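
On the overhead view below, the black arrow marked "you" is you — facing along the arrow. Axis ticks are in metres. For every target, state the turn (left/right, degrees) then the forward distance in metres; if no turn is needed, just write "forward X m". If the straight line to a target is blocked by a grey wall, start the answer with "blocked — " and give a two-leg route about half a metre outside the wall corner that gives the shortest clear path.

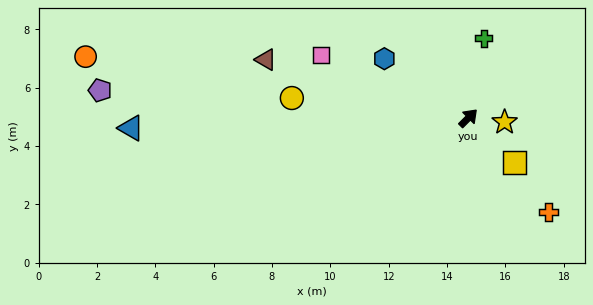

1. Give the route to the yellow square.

turn right 89°, forward 2.2 m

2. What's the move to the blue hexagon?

turn left 100°, forward 3.5 m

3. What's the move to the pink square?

turn left 112°, forward 5.5 m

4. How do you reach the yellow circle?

turn left 128°, forward 6.1 m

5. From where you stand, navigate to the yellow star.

turn right 52°, forward 1.3 m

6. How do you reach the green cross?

turn left 34°, forward 2.8 m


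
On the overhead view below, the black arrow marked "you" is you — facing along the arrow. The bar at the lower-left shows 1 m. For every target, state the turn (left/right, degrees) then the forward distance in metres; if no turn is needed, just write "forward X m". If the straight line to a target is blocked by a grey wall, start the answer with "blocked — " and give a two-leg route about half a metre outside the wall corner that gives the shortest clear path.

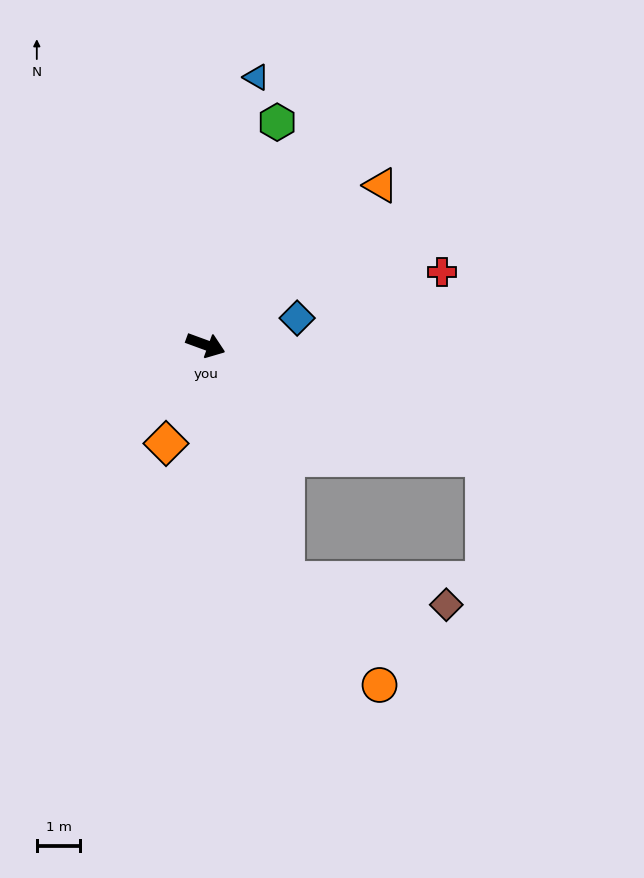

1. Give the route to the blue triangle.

turn left 99°, forward 6.3 m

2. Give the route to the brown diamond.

blocked — turn right 51°, forward 5.7 m, then turn left 62°, forward 3.7 m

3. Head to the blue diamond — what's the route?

turn left 36°, forward 2.2 m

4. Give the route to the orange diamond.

turn right 92°, forward 2.4 m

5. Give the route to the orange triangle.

turn left 62°, forward 5.5 m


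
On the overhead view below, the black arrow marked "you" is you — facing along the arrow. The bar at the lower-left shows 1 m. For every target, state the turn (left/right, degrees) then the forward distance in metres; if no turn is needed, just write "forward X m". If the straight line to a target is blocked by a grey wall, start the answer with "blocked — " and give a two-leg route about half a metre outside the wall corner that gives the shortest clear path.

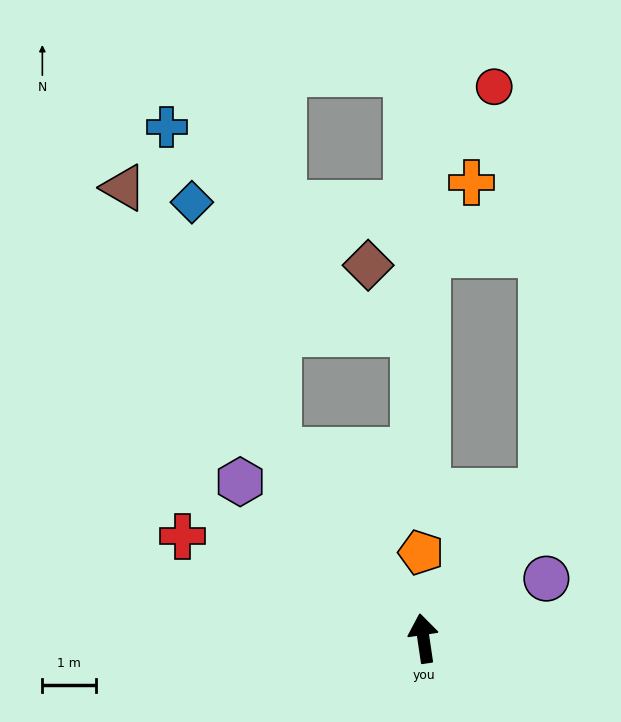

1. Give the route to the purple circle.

turn right 72°, forward 2.5 m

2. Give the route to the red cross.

turn left 59°, forward 4.8 m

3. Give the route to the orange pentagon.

turn right 7°, forward 1.6 m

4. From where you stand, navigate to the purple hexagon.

turn left 41°, forward 4.5 m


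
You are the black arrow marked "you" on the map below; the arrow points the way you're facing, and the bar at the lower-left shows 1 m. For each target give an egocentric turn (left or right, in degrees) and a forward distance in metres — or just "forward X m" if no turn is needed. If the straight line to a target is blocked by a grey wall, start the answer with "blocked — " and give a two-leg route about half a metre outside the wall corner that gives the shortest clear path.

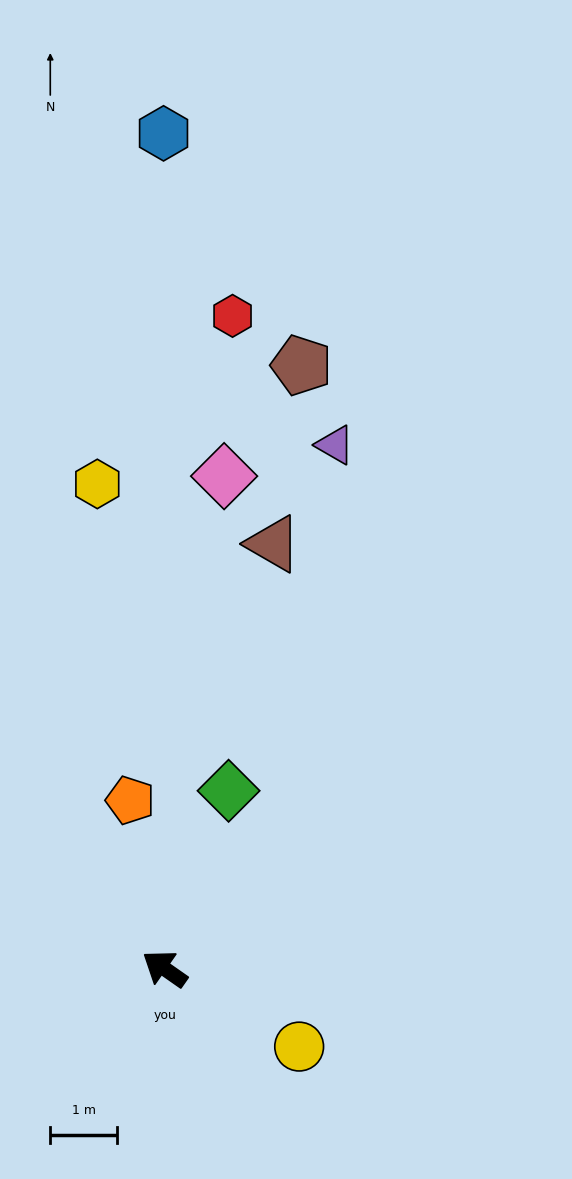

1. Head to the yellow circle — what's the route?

turn right 175°, forward 2.3 m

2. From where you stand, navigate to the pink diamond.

turn right 62°, forward 7.4 m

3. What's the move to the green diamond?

turn right 75°, forward 2.8 m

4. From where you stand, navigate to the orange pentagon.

turn right 43°, forward 2.6 m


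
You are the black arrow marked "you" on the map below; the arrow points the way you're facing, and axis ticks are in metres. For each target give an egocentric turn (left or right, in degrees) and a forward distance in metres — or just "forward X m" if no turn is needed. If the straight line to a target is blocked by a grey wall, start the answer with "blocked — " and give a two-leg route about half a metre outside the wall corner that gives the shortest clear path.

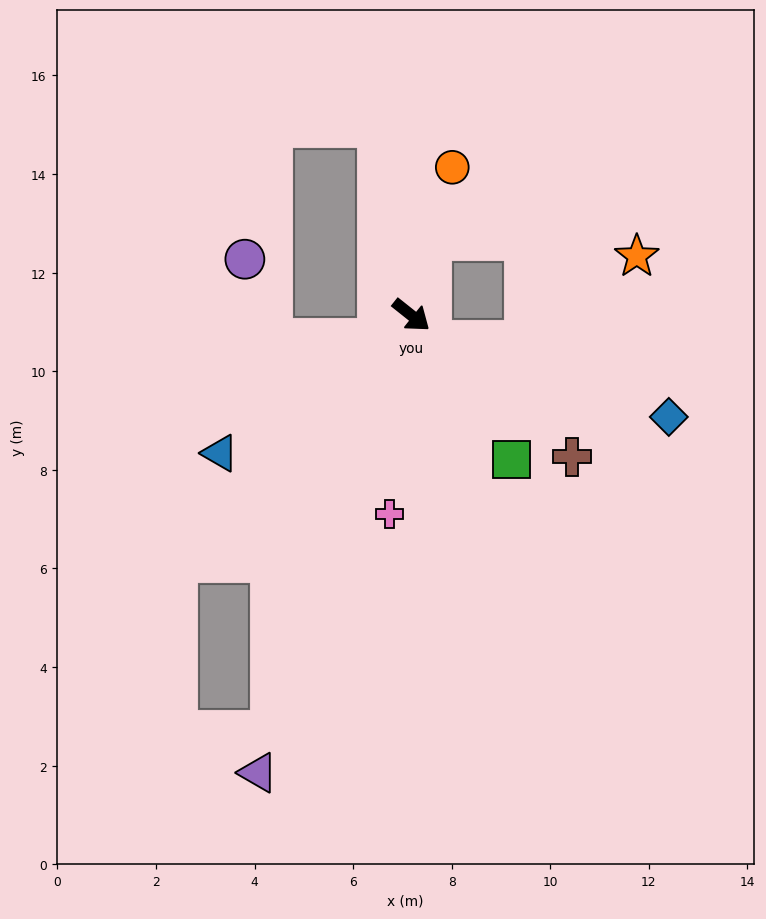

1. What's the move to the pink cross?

turn right 58°, forward 4.1 m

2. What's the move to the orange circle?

turn left 113°, forward 3.1 m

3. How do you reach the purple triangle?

turn right 70°, forward 9.8 m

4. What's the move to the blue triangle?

turn right 106°, forward 4.8 m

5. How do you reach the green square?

turn right 17°, forward 3.6 m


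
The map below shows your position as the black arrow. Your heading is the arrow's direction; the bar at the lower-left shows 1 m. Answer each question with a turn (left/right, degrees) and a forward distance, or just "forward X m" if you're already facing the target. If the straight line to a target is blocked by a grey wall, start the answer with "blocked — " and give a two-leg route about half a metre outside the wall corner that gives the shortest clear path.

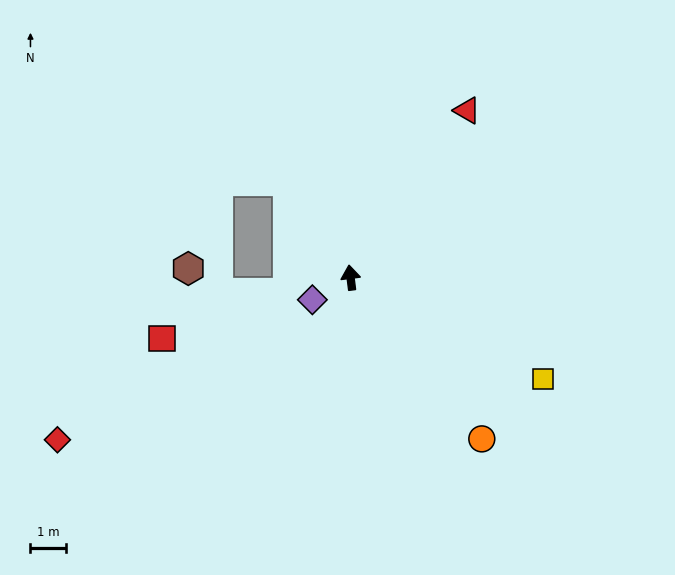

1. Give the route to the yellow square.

turn right 125°, forward 6.2 m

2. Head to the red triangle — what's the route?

turn right 42°, forward 5.8 m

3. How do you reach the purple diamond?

turn left 113°, forward 1.3 m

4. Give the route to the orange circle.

turn right 148°, forward 5.9 m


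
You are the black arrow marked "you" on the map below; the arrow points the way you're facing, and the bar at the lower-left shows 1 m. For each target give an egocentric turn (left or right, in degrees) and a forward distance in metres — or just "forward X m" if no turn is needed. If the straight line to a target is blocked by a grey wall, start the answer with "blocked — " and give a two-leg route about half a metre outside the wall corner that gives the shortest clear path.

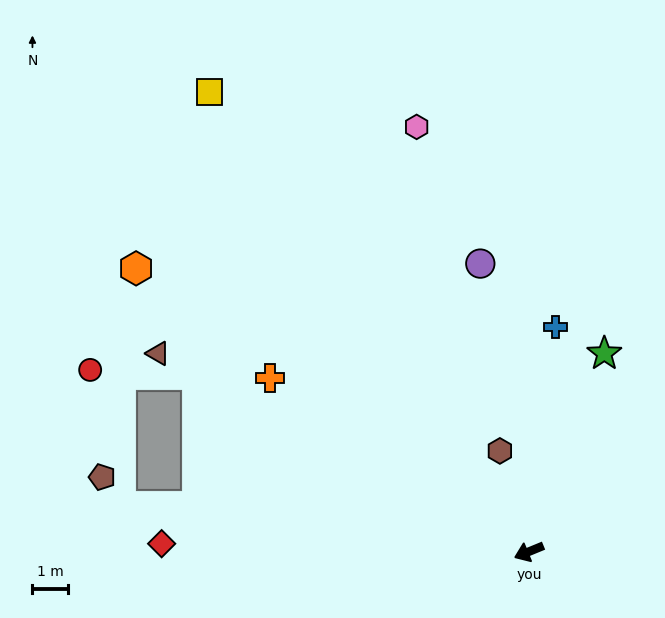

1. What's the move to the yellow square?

turn right 78°, forward 15.7 m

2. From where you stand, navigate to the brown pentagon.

blocked — turn right 29°, forward 11.5 m, then turn right 50°, forward 1.0 m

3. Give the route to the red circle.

blocked — turn right 50°, forward 10.5 m, then turn left 25°, forward 3.0 m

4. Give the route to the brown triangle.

turn right 50°, forward 11.8 m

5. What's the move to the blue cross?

turn right 119°, forward 6.3 m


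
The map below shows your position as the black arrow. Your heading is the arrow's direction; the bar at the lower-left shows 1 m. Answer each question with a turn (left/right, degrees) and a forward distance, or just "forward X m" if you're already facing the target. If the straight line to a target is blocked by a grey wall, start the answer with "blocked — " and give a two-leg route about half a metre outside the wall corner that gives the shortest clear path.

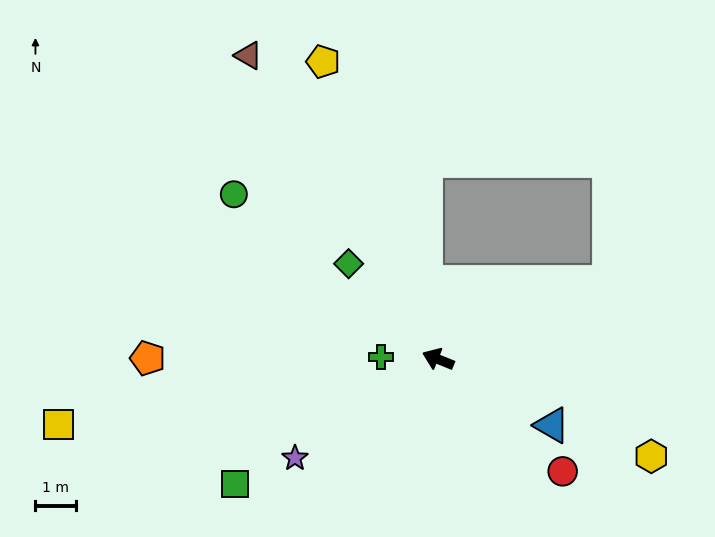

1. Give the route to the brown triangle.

turn right 36°, forward 8.9 m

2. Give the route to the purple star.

turn left 57°, forward 4.3 m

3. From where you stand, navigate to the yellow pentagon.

turn right 47°, forward 7.9 m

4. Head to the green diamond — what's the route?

turn right 25°, forward 3.2 m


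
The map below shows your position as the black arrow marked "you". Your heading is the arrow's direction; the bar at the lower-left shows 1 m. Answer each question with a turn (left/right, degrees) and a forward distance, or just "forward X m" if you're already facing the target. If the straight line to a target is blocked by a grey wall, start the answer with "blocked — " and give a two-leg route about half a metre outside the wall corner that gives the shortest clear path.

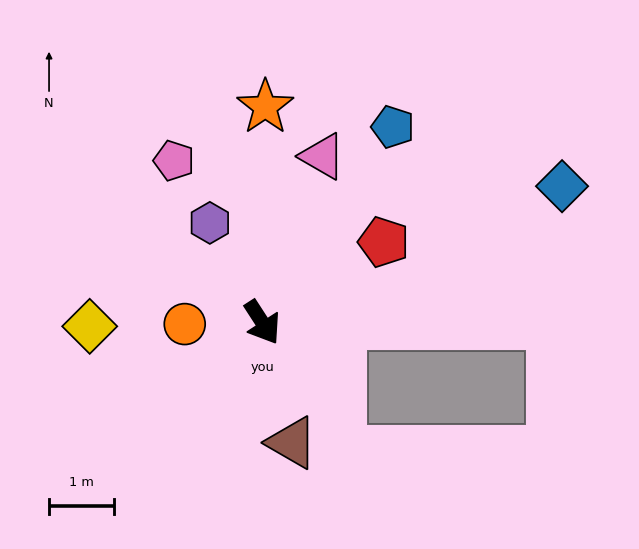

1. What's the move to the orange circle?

turn right 122°, forward 1.2 m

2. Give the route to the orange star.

turn left 146°, forward 3.3 m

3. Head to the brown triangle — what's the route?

turn right 19°, forward 1.9 m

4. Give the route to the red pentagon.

turn left 91°, forward 2.3 m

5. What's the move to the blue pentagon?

turn left 113°, forward 3.6 m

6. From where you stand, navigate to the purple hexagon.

turn left 175°, forward 1.7 m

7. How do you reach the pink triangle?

turn left 127°, forward 2.7 m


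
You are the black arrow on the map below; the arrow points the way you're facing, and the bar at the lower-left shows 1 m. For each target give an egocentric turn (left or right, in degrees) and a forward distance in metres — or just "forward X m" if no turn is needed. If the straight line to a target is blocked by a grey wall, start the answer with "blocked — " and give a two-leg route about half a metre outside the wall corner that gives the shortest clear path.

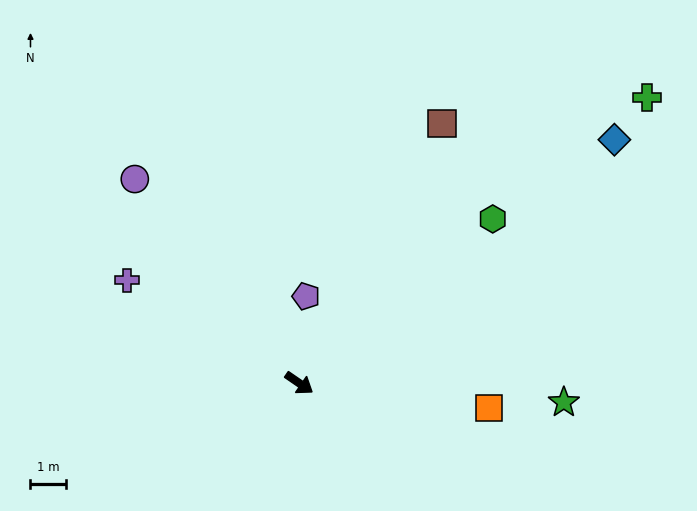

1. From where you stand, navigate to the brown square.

turn left 96°, forward 8.4 m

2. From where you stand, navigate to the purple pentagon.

turn left 120°, forward 2.5 m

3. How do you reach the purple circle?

turn left 163°, forward 7.4 m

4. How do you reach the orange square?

turn left 27°, forward 5.4 m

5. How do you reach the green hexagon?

turn left 75°, forward 7.2 m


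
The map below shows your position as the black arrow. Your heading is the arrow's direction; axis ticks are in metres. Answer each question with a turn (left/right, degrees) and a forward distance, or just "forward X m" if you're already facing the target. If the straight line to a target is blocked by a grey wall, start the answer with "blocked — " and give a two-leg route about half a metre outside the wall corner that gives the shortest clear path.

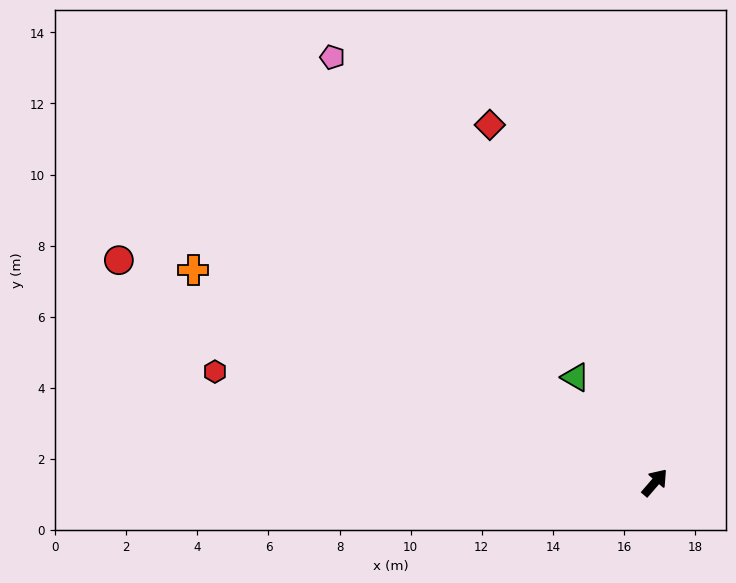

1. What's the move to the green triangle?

turn left 78°, forward 3.7 m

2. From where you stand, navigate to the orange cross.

turn left 106°, forward 14.3 m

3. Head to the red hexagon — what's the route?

turn left 117°, forward 12.8 m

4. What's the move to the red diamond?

turn left 66°, forward 11.1 m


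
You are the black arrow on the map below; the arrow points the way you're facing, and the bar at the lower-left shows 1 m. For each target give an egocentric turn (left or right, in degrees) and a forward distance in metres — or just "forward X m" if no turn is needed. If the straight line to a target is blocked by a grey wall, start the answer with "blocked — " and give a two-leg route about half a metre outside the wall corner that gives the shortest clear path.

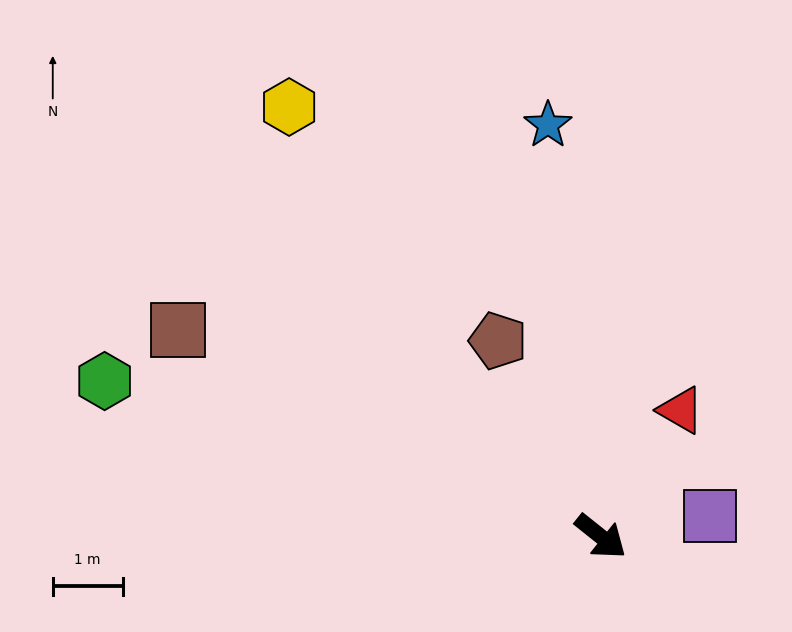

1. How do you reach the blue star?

turn left 136°, forward 5.9 m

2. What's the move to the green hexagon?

turn right 159°, forward 7.5 m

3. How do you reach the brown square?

turn right 167°, forward 6.7 m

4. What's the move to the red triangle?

turn left 96°, forward 2.1 m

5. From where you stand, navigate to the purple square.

turn left 49°, forward 1.6 m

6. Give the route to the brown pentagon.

turn left 156°, forward 3.2 m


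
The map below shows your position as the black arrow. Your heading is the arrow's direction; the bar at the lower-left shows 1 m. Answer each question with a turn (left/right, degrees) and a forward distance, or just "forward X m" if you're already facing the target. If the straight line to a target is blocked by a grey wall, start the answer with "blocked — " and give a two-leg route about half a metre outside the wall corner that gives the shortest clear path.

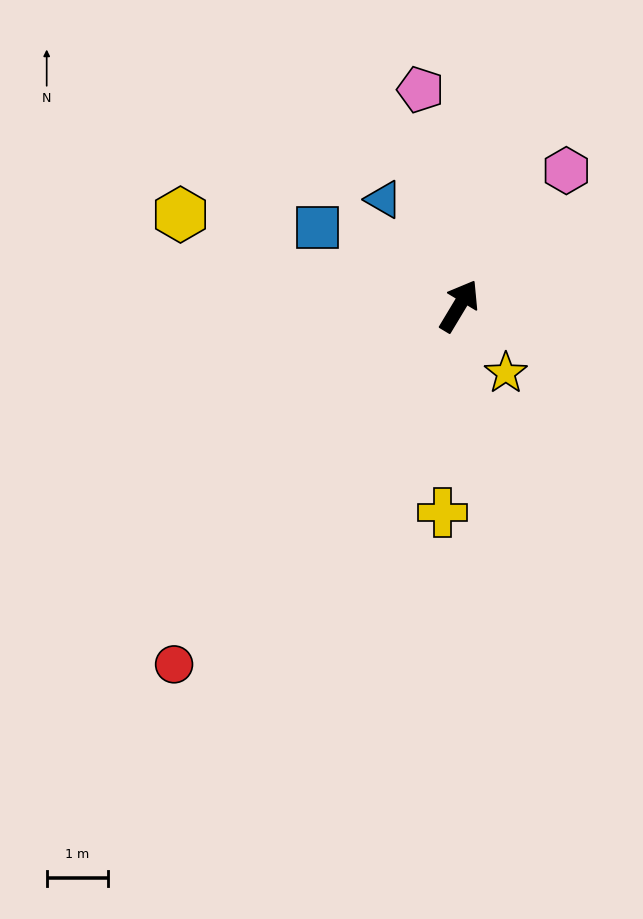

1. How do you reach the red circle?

turn left 173°, forward 7.5 m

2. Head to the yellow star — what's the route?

turn right 114°, forward 1.3 m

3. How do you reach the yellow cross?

turn right 154°, forward 3.4 m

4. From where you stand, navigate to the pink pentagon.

turn left 41°, forward 3.6 m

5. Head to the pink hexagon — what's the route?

turn right 7°, forward 2.8 m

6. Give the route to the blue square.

turn left 92°, forward 2.7 m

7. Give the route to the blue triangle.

turn left 66°, forward 2.1 m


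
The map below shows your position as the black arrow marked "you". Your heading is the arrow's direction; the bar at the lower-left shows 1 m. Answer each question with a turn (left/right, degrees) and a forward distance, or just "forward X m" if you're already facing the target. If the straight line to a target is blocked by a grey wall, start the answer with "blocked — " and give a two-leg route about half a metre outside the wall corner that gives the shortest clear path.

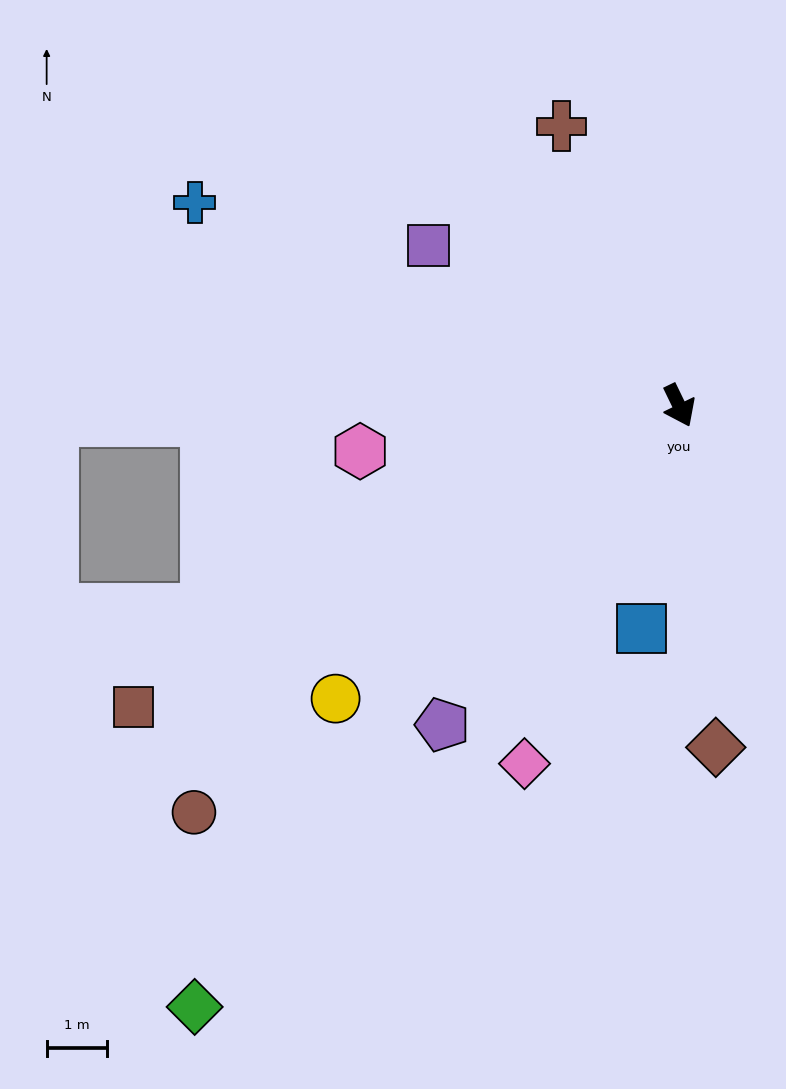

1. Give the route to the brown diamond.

turn right 20°, forward 5.7 m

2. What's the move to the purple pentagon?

turn right 62°, forward 6.6 m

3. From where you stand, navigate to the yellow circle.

turn right 75°, forward 7.5 m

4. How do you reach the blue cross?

turn right 139°, forward 8.7 m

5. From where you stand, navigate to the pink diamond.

turn right 49°, forward 6.5 m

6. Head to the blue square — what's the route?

turn right 35°, forward 3.8 m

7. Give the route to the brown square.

turn right 87°, forward 10.4 m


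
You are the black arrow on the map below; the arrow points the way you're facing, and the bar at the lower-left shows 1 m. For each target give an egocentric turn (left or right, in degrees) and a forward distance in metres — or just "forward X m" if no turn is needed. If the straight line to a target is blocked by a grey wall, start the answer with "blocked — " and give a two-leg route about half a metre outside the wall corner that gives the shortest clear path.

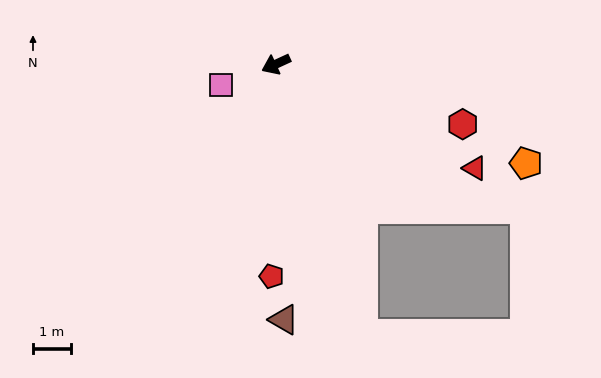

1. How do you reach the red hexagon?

turn left 137°, forward 5.2 m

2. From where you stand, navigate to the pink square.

turn right 4°, forward 1.6 m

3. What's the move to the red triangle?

turn left 128°, forward 5.9 m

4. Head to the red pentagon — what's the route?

turn left 64°, forward 5.6 m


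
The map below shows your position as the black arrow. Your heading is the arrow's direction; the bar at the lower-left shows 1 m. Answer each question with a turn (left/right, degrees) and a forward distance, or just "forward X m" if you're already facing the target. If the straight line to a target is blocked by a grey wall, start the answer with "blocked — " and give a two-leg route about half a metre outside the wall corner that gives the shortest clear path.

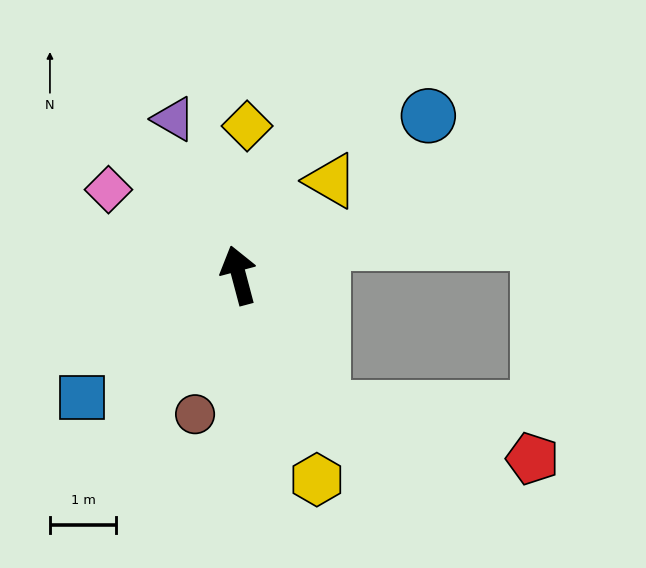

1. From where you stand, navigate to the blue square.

turn left 113°, forward 3.0 m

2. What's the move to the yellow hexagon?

turn right 174°, forward 3.3 m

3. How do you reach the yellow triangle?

turn right 59°, forward 2.0 m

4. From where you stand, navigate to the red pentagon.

blocked — turn right 163°, forward 2.4 m, then turn left 45°, forward 3.3 m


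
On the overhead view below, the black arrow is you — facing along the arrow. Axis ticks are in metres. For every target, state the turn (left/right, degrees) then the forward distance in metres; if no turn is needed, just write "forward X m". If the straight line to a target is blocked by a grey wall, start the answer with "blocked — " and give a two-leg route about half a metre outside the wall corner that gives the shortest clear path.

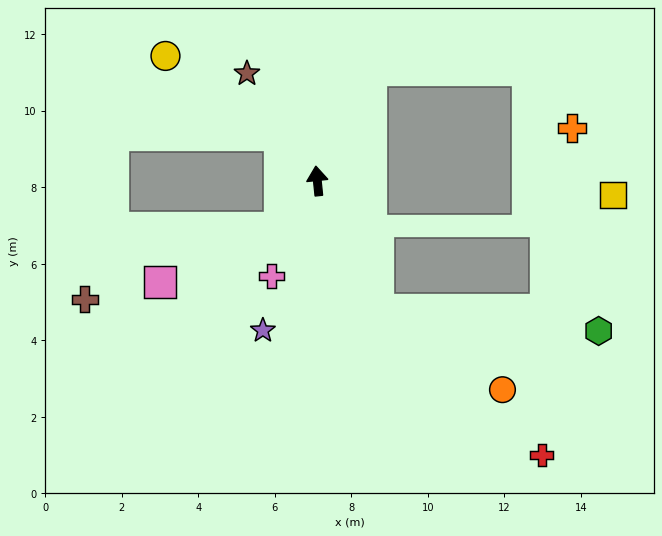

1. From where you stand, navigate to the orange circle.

blocked — turn right 161°, forward 3.7 m, then turn left 33°, forward 3.9 m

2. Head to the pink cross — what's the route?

turn left 148°, forward 2.8 m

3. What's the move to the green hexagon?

blocked — turn right 161°, forward 3.7 m, then turn left 60°, forward 5.8 m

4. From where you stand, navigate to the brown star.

turn left 27°, forward 3.4 m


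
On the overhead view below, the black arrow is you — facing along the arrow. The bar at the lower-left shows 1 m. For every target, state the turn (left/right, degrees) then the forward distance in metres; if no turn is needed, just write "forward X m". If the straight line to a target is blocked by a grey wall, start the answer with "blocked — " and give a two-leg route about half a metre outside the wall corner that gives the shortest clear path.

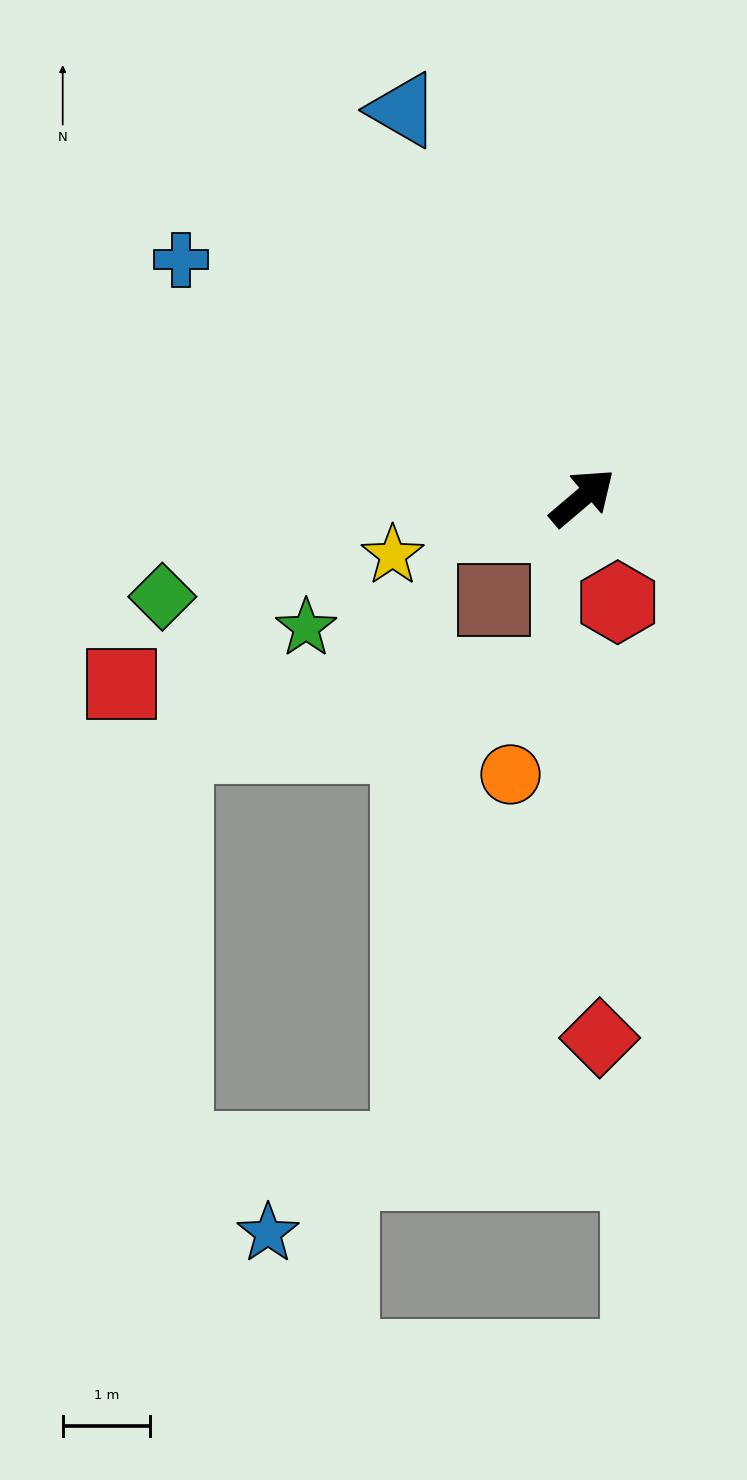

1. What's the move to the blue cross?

turn left 109°, forward 5.4 m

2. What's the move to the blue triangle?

turn left 74°, forward 4.9 m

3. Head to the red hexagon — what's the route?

turn right 112°, forward 1.3 m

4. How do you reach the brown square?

turn right 171°, forward 1.6 m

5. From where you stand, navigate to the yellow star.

turn left 157°, forward 2.3 m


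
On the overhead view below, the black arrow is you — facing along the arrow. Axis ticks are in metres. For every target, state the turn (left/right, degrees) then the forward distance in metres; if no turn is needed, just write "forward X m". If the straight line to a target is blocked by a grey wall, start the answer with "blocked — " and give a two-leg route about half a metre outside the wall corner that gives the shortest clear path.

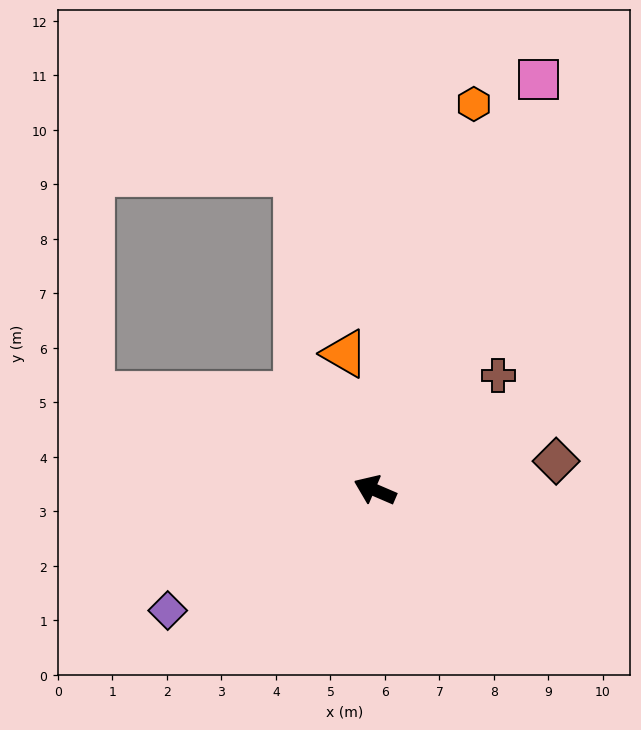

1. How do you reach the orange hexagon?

turn right 81°, forward 7.3 m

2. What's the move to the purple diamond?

turn left 53°, forward 4.4 m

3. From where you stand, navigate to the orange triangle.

turn right 54°, forward 2.6 m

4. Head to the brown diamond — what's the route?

turn right 148°, forward 3.4 m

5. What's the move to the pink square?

turn right 88°, forward 8.1 m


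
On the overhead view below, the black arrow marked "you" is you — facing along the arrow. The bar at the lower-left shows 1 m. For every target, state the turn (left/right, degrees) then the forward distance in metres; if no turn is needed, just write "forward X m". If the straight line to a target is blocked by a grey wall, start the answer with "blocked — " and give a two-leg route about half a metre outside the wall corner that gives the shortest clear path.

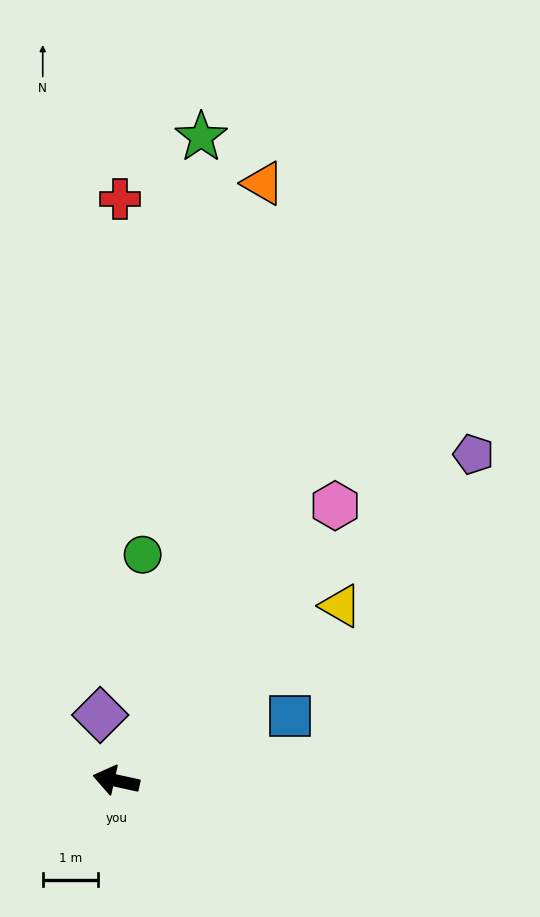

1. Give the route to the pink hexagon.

turn right 116°, forward 6.4 m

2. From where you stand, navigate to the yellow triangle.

turn right 130°, forward 5.2 m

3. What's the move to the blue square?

turn right 147°, forward 3.4 m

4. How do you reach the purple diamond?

turn right 64°, forward 1.2 m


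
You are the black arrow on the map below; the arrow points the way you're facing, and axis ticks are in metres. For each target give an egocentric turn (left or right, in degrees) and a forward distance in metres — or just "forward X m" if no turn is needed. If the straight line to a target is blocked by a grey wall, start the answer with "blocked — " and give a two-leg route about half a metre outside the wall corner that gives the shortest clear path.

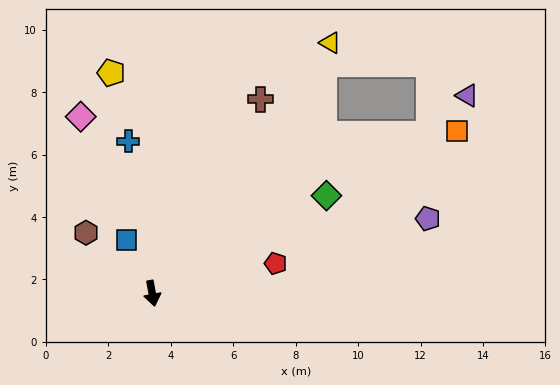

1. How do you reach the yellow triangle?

turn left 134°, forward 9.8 m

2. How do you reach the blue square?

turn right 165°, forward 1.9 m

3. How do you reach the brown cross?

turn left 140°, forward 7.1 m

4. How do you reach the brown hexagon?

turn right 143°, forward 2.9 m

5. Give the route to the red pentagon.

turn left 93°, forward 4.1 m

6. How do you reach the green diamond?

turn left 109°, forward 6.4 m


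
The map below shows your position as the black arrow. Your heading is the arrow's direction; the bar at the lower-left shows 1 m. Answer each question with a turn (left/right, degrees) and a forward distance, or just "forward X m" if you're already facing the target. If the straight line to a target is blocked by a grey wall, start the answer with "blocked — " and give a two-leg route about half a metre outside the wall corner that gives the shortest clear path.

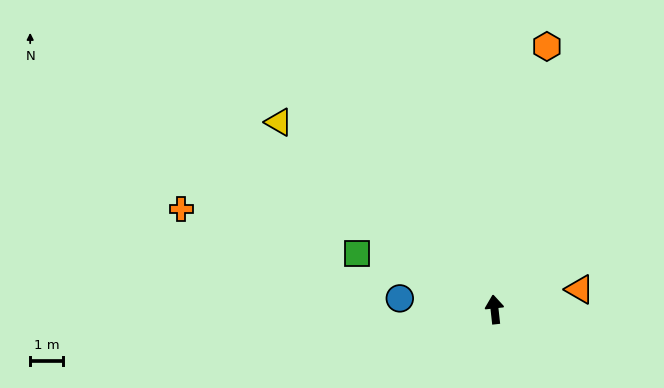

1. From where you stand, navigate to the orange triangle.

turn right 83°, forward 2.7 m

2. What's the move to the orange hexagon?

turn right 17°, forward 8.2 m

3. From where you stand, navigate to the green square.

turn left 62°, forward 4.6 m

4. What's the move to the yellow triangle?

turn left 43°, forward 8.8 m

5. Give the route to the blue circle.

turn left 77°, forward 2.9 m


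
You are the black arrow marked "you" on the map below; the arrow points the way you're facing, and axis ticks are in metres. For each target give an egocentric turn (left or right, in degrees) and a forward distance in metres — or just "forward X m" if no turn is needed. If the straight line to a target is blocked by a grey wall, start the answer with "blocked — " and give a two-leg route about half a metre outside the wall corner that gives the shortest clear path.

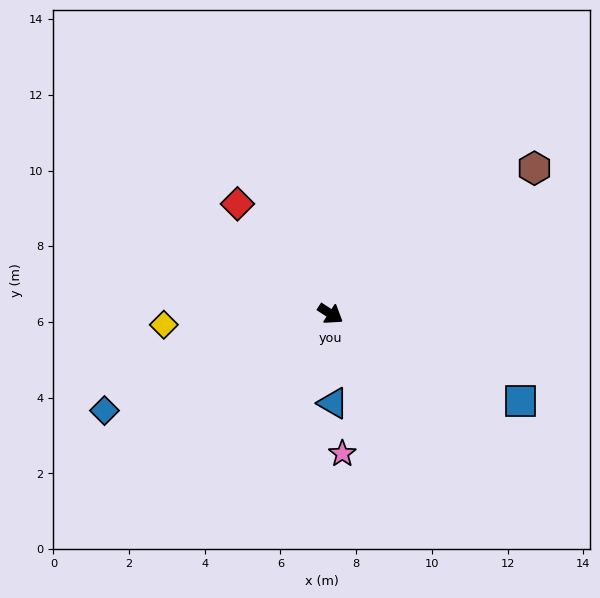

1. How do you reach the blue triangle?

turn right 55°, forward 2.4 m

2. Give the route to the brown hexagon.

turn left 69°, forward 6.6 m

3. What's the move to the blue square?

turn left 8°, forward 5.5 m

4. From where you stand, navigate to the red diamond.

turn left 163°, forward 3.8 m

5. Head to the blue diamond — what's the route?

turn right 124°, forward 6.5 m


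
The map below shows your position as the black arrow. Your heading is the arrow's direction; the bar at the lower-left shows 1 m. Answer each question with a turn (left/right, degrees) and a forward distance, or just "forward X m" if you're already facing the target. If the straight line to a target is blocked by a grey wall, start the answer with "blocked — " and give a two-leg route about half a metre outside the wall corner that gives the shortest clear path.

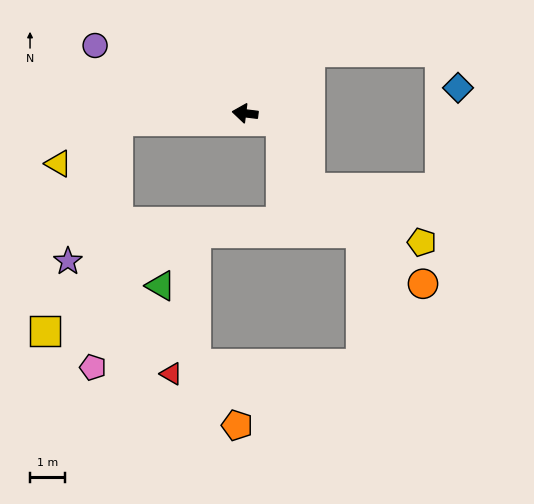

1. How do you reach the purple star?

blocked — turn left 11°, forward 3.6 m, then turn left 66°, forward 4.2 m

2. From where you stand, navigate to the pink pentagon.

blocked — turn left 11°, forward 3.6 m, then turn left 80°, forward 7.0 m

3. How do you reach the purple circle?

turn right 17°, forward 4.7 m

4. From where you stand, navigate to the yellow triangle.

blocked — turn left 11°, forward 3.6 m, then turn left 32°, forward 2.1 m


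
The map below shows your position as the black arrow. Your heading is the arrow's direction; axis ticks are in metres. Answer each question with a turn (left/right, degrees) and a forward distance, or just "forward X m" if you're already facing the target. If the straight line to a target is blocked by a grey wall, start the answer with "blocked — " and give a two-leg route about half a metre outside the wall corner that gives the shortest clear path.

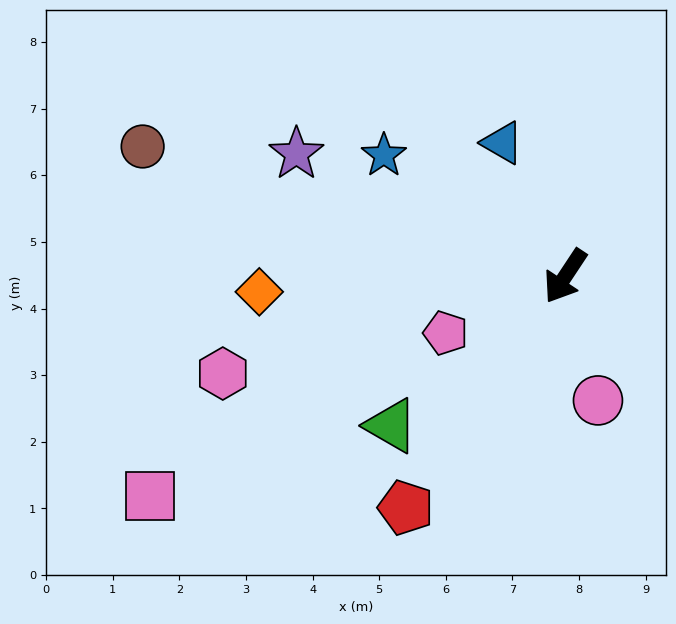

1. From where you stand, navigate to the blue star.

turn right 90°, forward 3.3 m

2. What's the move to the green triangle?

turn right 16°, forward 3.4 m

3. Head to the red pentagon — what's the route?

forward 4.2 m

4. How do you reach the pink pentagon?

turn right 31°, forward 2.0 m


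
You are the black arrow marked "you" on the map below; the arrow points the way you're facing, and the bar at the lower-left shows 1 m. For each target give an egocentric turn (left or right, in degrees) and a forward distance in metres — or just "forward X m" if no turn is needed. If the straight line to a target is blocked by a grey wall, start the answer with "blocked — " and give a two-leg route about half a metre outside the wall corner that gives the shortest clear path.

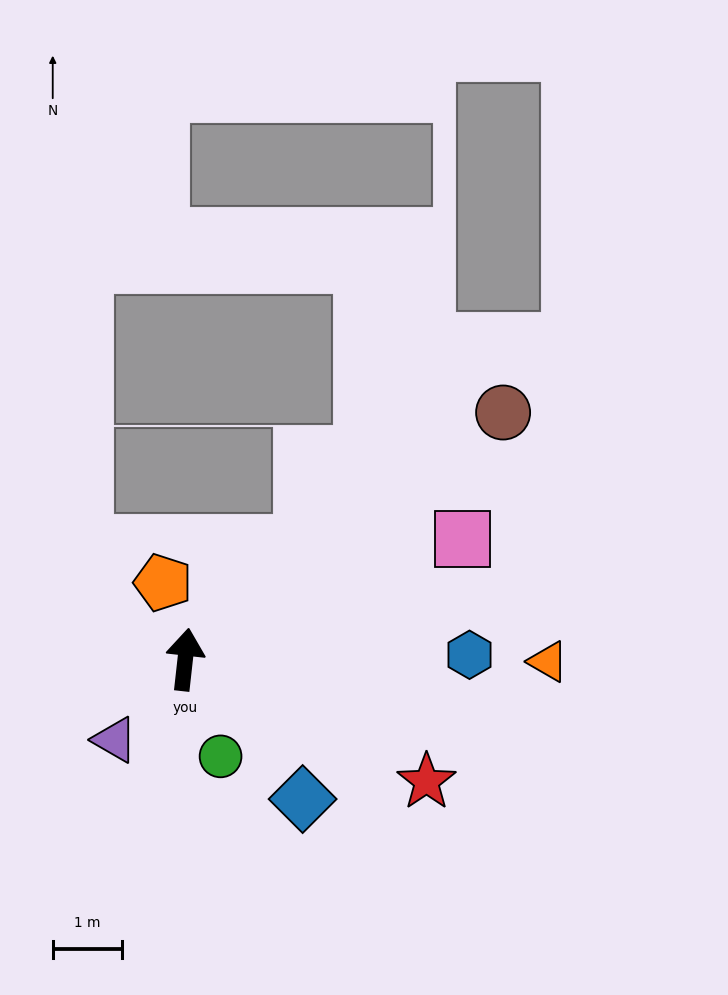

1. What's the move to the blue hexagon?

turn right 83°, forward 4.1 m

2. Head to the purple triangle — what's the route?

turn left 145°, forward 1.5 m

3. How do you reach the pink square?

turn right 60°, forward 4.3 m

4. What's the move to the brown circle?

turn right 46°, forward 5.8 m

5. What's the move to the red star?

turn right 110°, forward 3.9 m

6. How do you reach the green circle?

turn right 154°, forward 1.5 m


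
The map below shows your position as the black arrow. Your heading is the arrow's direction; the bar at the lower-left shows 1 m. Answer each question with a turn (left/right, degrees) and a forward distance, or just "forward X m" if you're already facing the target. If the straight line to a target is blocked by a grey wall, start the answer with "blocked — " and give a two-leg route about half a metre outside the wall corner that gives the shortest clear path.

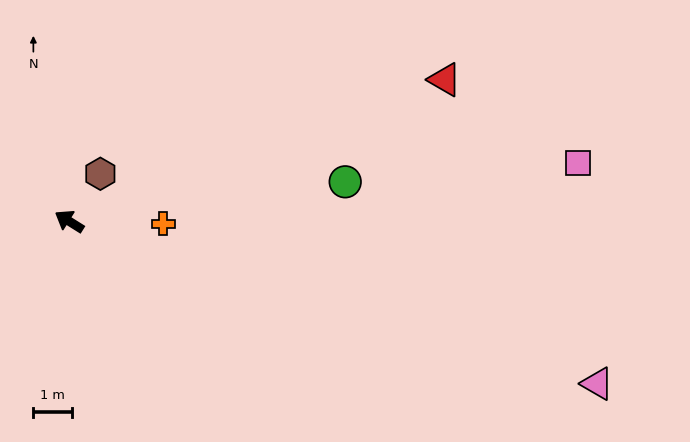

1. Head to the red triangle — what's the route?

turn right 127°, forward 10.4 m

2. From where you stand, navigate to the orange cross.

turn right 149°, forward 2.4 m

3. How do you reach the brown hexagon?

turn right 91°, forward 1.5 m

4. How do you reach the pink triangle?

turn right 165°, forward 14.4 m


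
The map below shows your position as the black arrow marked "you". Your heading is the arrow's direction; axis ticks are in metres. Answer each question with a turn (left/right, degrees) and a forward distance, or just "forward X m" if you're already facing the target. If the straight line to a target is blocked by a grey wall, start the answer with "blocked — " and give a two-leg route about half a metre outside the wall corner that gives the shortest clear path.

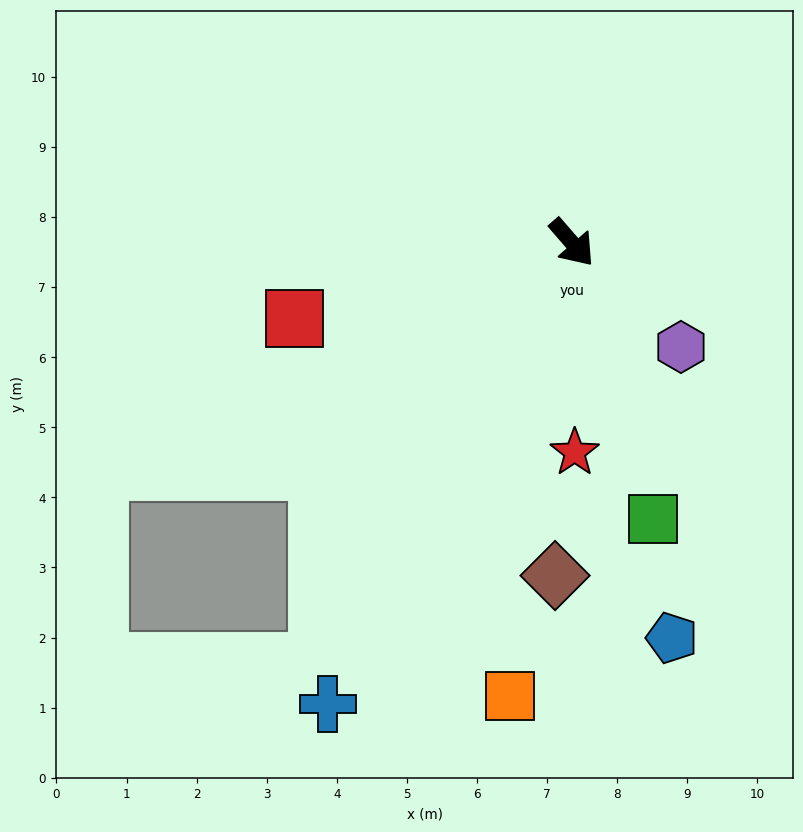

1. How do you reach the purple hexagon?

turn left 5°, forward 2.2 m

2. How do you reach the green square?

turn right 25°, forward 4.1 m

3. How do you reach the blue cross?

turn right 69°, forward 7.4 m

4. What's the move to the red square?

turn right 116°, forward 4.1 m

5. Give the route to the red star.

turn right 40°, forward 3.0 m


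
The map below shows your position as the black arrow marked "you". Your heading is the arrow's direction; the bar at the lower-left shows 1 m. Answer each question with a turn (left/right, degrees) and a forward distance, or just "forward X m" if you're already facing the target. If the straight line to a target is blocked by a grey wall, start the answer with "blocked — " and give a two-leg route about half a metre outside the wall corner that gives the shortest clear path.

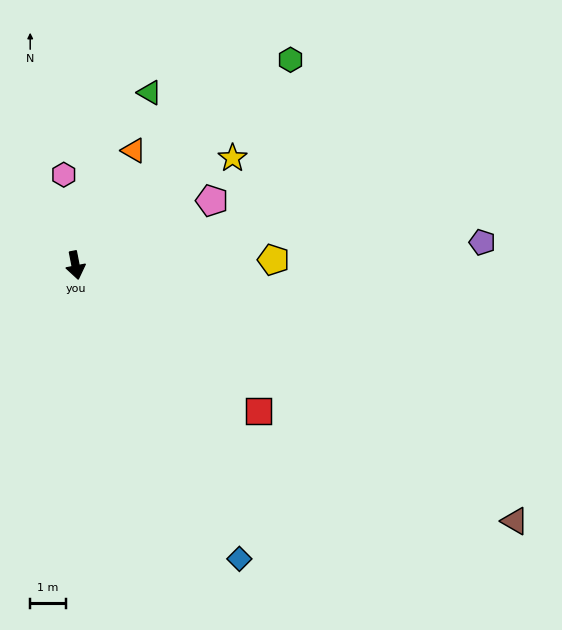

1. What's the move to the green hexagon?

turn left 123°, forward 8.4 m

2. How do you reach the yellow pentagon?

turn left 81°, forward 5.6 m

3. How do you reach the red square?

turn left 40°, forward 6.6 m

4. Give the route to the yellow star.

turn left 113°, forward 5.4 m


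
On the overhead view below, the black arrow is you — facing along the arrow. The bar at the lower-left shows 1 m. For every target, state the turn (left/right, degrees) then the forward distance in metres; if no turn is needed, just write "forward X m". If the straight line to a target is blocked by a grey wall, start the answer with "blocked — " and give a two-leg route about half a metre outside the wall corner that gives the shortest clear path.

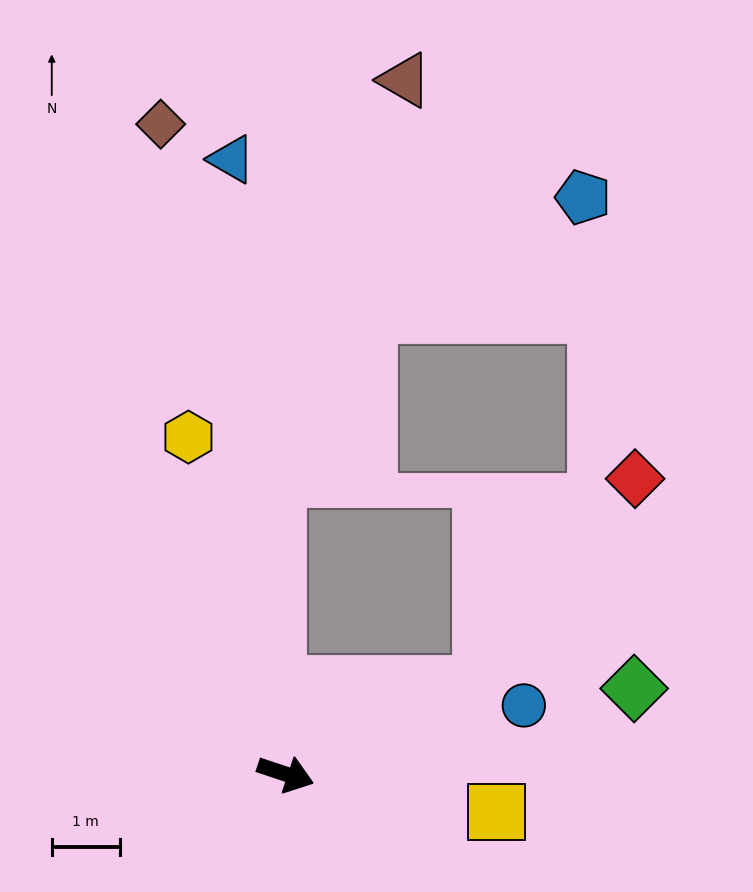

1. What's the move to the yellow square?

turn left 8°, forward 3.2 m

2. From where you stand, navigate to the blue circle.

turn left 34°, forward 3.7 m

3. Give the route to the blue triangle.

turn left 113°, forward 9.1 m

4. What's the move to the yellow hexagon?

turn left 124°, forward 5.2 m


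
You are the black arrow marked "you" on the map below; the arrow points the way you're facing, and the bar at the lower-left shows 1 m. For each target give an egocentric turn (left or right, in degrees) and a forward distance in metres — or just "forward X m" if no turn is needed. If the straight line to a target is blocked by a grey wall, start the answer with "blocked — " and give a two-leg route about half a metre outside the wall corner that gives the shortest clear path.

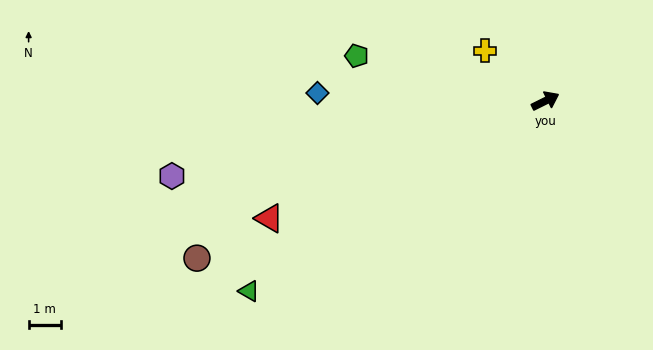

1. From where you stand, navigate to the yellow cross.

turn left 114°, forward 2.5 m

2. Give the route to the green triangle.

turn right 174°, forward 11.0 m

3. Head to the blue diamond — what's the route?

turn left 152°, forward 7.1 m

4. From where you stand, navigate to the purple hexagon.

turn left 165°, forward 11.9 m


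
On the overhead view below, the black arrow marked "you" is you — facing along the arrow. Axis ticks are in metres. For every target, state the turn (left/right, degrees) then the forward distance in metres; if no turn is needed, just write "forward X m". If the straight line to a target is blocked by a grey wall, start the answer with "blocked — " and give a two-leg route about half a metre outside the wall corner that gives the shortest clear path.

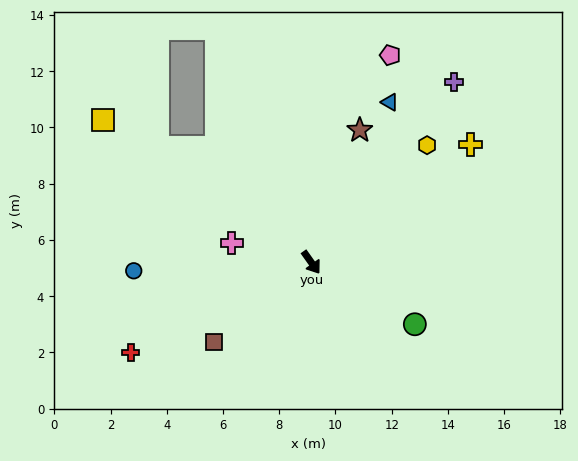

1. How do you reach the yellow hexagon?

turn left 100°, forward 5.9 m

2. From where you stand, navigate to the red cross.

turn right 99°, forward 7.2 m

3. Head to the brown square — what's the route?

turn right 86°, forward 4.5 m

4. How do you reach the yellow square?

turn right 160°, forward 9.0 m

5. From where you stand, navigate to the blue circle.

turn right 123°, forward 6.3 m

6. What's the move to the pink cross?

turn right 139°, forward 2.9 m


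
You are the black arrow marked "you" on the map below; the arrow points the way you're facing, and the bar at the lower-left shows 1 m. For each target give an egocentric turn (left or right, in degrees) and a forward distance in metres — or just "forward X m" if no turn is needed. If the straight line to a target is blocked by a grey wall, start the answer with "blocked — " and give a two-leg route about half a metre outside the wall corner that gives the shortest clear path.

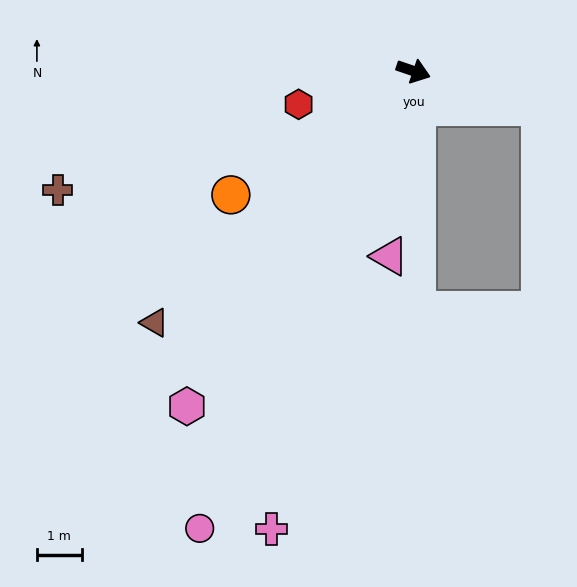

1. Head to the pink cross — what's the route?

turn right 88°, forward 10.7 m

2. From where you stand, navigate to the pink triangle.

turn right 78°, forward 4.1 m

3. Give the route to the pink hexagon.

turn right 105°, forward 9.0 m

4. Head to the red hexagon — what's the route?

turn right 145°, forward 2.7 m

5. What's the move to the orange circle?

turn right 127°, forward 4.9 m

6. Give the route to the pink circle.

turn right 96°, forward 11.2 m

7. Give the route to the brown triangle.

turn right 117°, forward 8.0 m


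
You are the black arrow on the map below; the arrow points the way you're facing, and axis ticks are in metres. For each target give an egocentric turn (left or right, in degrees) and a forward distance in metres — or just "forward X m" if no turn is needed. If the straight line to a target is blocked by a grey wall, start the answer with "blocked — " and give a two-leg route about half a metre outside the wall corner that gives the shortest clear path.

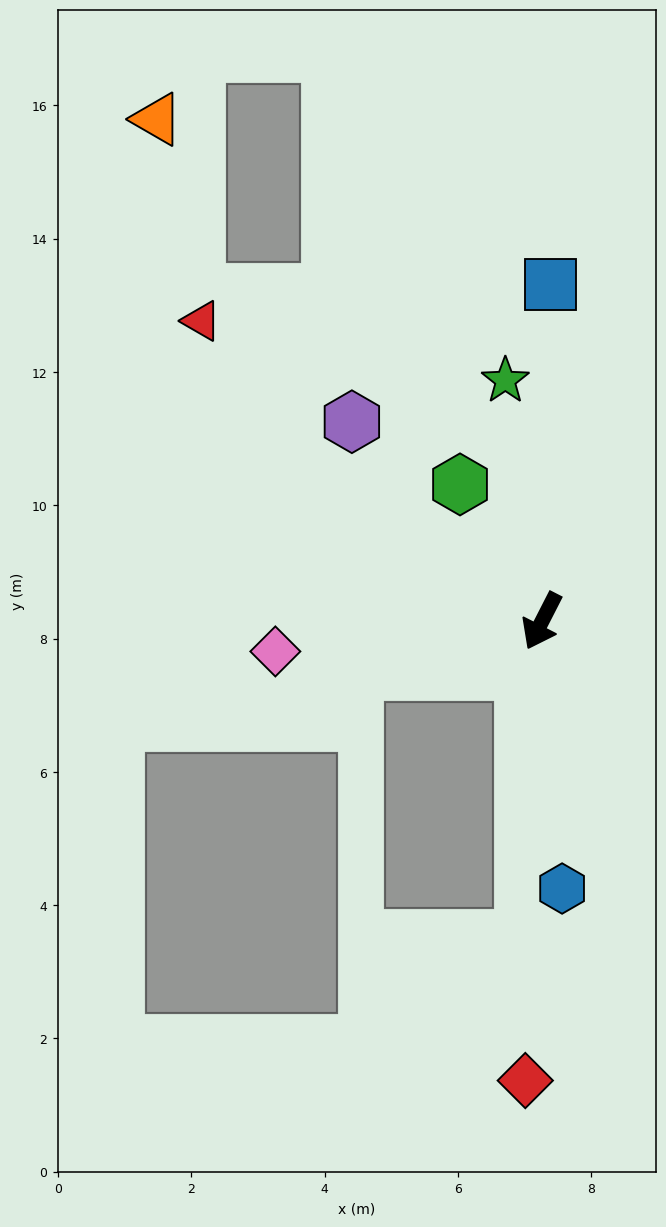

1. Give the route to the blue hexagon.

turn left 31°, forward 4.0 m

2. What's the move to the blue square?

turn right 154°, forward 5.1 m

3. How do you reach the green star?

turn right 144°, forward 3.7 m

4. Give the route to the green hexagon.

turn right 122°, forward 2.4 m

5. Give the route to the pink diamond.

turn right 56°, forward 4.0 m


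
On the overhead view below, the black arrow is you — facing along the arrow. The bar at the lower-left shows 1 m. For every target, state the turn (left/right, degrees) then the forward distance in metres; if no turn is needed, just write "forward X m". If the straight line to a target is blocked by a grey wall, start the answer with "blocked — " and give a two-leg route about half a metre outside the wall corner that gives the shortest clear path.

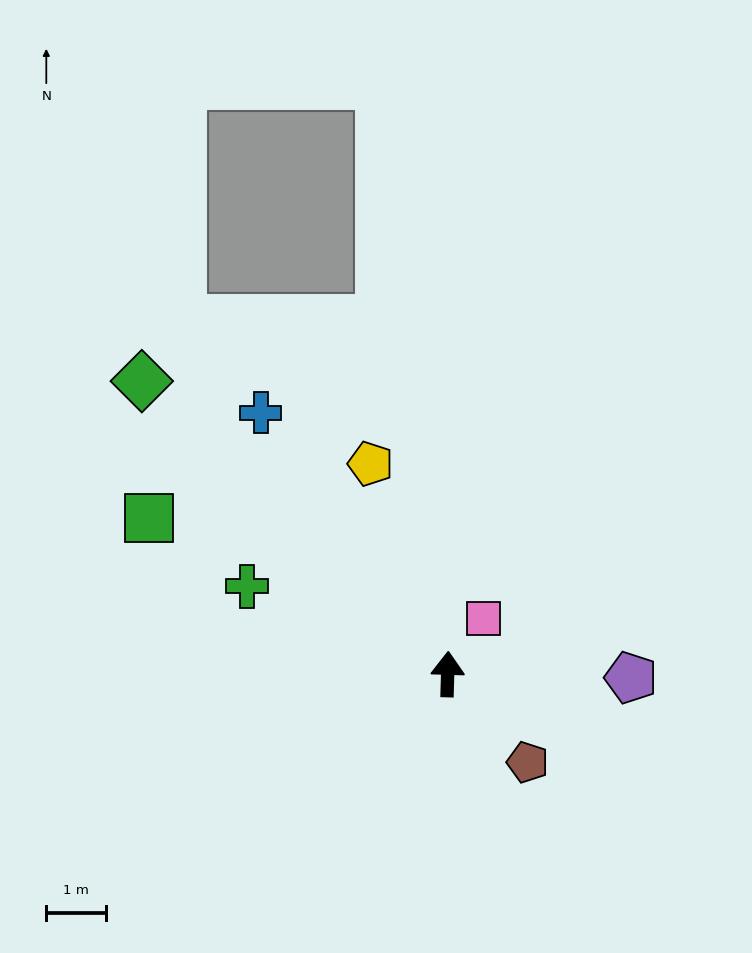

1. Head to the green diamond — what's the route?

turn left 48°, forward 7.1 m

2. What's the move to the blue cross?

turn left 37°, forward 5.4 m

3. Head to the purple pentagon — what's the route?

turn right 89°, forward 3.1 m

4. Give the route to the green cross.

turn left 68°, forward 3.7 m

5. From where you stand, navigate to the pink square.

turn right 31°, forward 1.1 m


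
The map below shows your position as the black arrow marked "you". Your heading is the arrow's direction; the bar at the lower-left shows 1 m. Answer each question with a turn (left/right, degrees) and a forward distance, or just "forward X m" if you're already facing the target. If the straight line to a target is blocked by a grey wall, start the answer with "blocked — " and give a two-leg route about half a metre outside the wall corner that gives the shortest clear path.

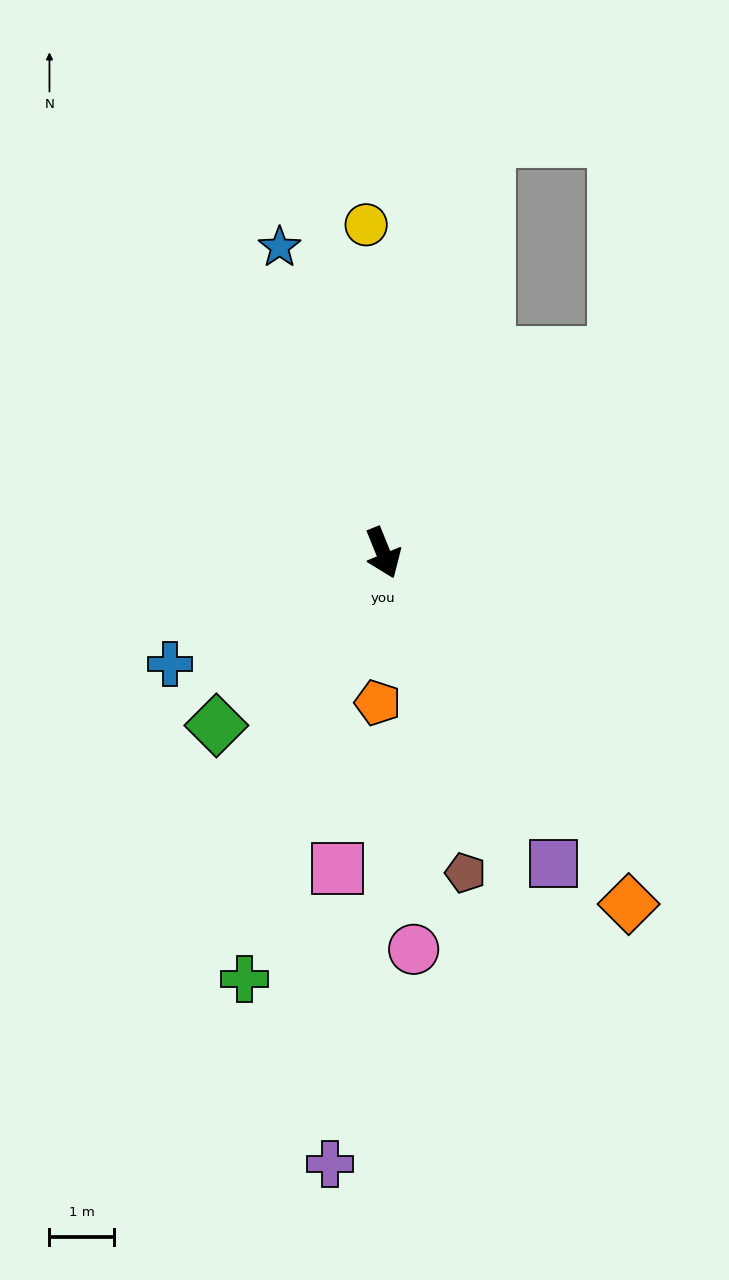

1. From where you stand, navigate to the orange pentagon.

turn right 24°, forward 2.3 m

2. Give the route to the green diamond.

turn right 66°, forward 3.7 m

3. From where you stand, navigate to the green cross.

turn right 40°, forward 6.9 m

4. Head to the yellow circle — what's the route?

turn left 161°, forward 5.1 m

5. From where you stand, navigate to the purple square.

turn left 7°, forward 5.5 m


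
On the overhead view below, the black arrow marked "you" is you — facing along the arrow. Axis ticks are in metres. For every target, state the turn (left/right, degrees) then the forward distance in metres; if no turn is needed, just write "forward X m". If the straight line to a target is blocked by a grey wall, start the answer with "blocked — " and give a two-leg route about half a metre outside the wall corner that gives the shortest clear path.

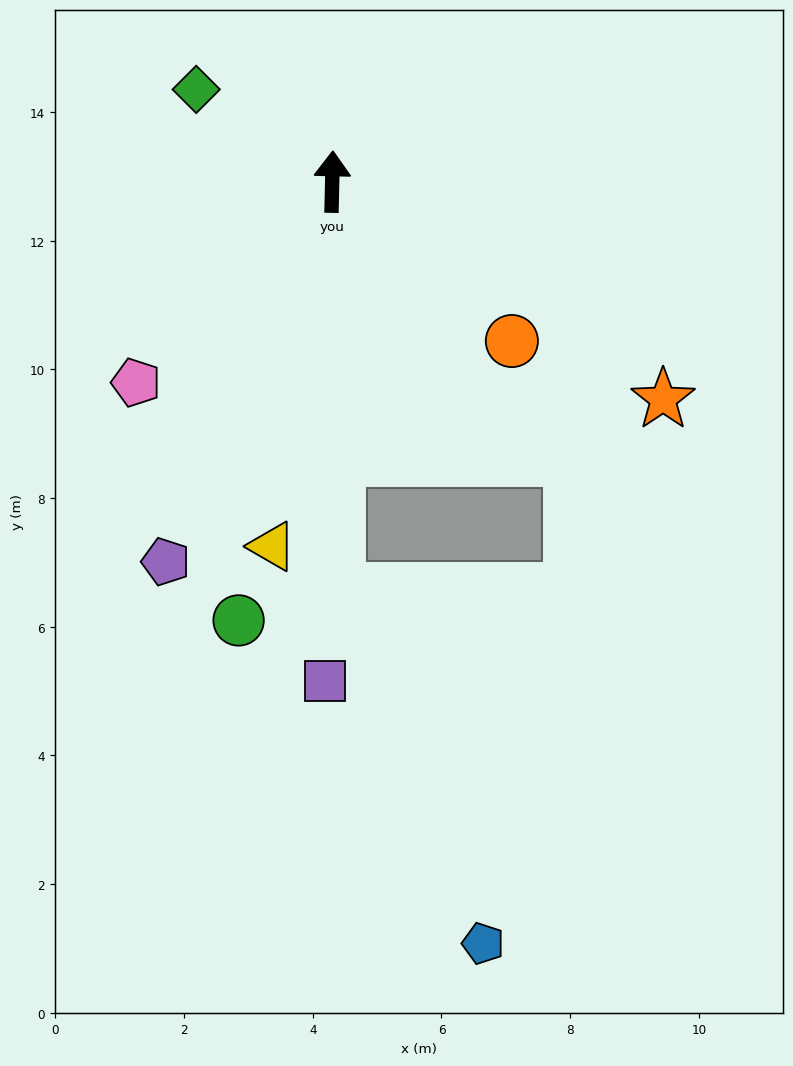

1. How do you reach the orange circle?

turn right 130°, forward 3.7 m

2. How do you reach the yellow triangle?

turn left 172°, forward 5.7 m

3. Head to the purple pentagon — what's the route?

turn left 158°, forward 6.4 m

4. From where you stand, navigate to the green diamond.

turn left 57°, forward 2.6 m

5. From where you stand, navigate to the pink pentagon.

turn left 137°, forward 4.4 m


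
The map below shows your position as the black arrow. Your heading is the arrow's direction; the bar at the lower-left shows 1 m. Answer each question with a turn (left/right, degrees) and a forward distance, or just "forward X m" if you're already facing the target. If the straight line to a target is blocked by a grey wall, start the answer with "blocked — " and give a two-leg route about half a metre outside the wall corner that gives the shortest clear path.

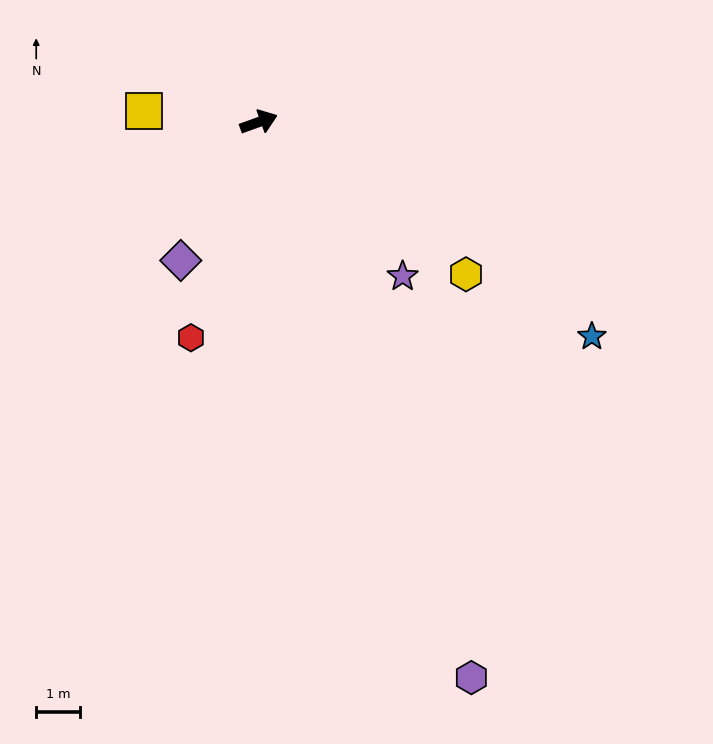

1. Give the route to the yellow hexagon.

turn right 56°, forward 5.9 m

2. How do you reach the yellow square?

turn left 154°, forward 2.7 m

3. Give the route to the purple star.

turn right 67°, forward 4.9 m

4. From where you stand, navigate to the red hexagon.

turn right 127°, forward 5.2 m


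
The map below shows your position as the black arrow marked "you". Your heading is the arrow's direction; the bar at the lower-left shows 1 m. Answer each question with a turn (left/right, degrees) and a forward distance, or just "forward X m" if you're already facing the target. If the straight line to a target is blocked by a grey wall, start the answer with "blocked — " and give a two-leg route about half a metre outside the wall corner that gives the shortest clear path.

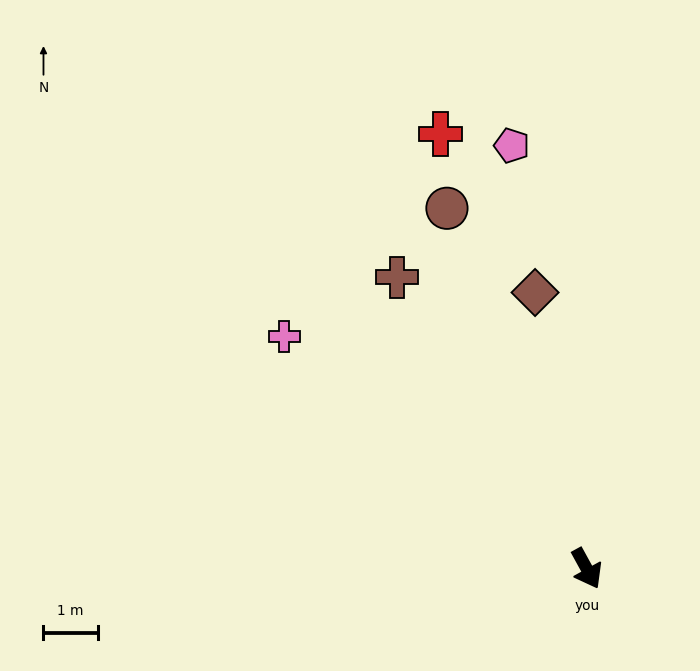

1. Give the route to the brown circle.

turn left 172°, forward 7.1 m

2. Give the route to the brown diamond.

turn left 162°, forward 5.2 m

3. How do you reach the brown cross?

turn right 176°, forward 6.4 m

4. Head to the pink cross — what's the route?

turn right 156°, forward 7.0 m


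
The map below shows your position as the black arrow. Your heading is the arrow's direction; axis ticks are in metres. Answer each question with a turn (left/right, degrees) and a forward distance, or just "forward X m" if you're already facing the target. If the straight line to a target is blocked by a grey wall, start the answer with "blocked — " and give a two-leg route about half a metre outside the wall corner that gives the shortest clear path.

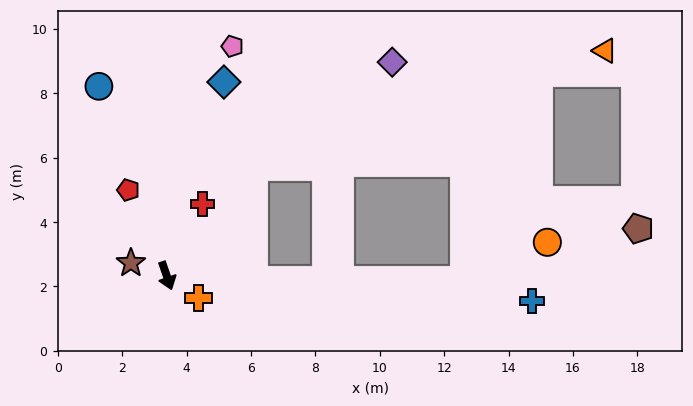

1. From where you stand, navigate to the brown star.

turn right 129°, forward 1.2 m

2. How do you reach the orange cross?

turn left 36°, forward 1.2 m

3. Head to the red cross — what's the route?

turn left 135°, forward 2.5 m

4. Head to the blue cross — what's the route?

turn left 67°, forward 11.4 m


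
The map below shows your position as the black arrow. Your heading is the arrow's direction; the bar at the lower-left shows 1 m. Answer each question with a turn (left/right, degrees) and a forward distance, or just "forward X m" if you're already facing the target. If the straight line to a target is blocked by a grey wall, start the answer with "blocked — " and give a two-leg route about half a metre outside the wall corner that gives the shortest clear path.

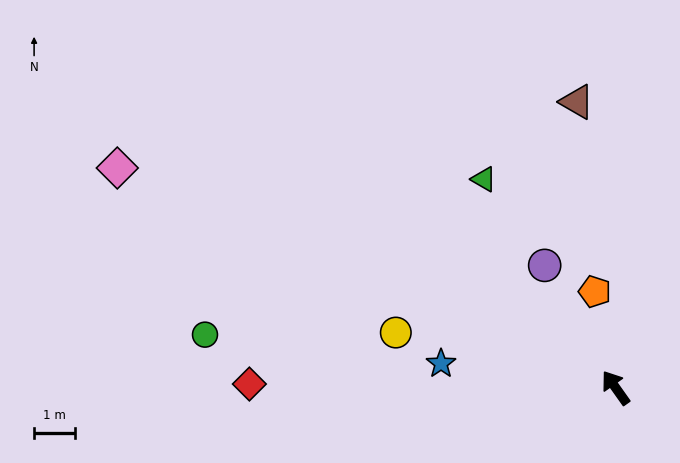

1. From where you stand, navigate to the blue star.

turn left 47°, forward 4.3 m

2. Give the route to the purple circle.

turn right 5°, forward 3.5 m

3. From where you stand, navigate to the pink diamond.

turn left 31°, forward 13.3 m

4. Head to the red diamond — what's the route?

turn left 54°, forward 8.9 m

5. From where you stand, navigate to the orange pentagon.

turn right 23°, forward 2.4 m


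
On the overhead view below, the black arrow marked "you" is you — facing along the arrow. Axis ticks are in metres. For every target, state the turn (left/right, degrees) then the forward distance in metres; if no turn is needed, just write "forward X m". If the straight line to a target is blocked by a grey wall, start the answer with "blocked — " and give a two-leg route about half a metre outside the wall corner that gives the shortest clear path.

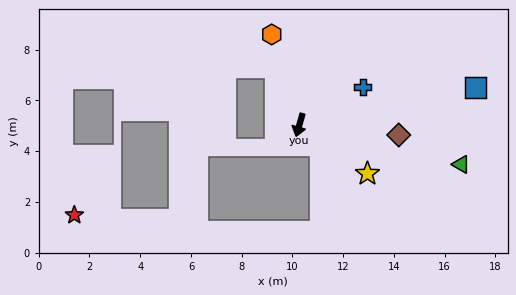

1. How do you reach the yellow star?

turn left 70°, forward 3.3 m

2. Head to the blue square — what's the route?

turn left 118°, forward 7.1 m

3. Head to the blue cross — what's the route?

turn left 137°, forward 2.9 m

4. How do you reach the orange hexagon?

turn right 147°, forward 3.7 m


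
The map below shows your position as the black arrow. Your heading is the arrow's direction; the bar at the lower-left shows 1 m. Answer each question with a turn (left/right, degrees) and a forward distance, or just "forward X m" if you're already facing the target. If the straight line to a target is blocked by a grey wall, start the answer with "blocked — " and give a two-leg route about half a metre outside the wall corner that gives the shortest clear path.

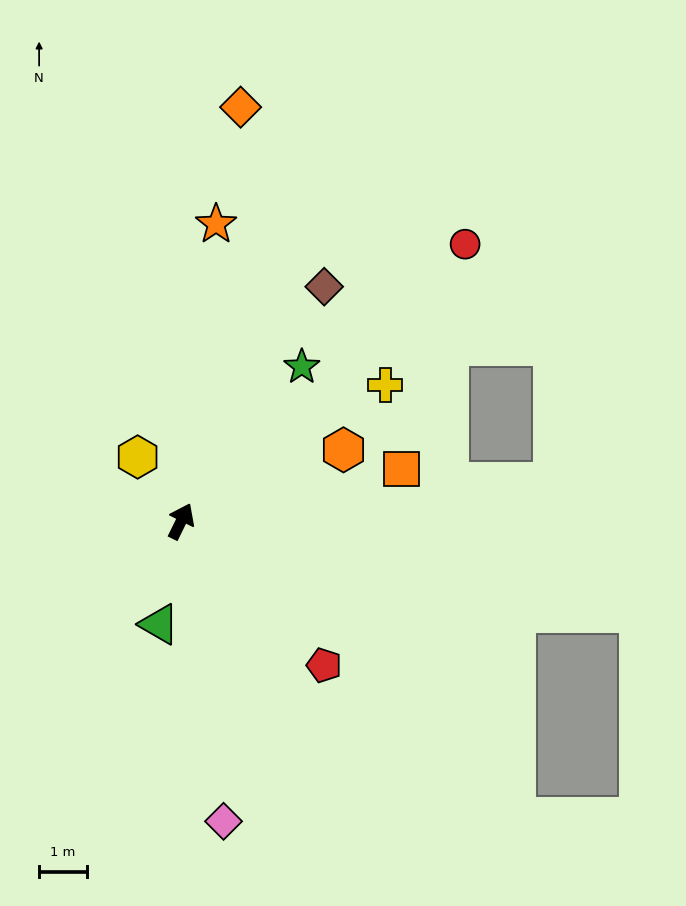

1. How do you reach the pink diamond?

turn right 146°, forward 6.4 m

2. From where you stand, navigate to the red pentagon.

turn right 109°, forward 4.3 m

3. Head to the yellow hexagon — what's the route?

turn left 60°, forward 1.6 m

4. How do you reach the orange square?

turn right 50°, forward 4.8 m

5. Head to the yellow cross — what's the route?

turn right 30°, forward 5.1 m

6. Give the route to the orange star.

turn left 19°, forward 6.3 m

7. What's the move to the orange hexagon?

turn right 40°, forward 3.7 m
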